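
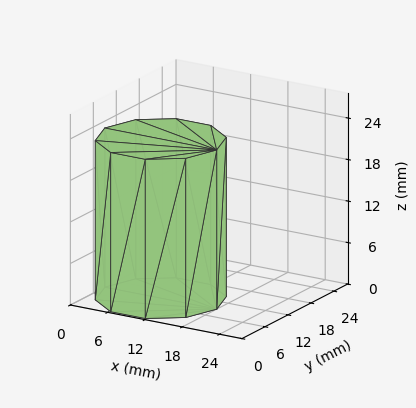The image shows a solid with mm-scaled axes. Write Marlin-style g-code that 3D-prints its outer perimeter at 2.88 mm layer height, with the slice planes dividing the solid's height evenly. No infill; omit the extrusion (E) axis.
Reading the render: the shape is a regular 10-sided prism (a cylinder approximated with 10 flat sides), circumscribed radius ≈ 9 mm, height ≈ 23 mm (dimensions read to the nearest mm from the axis ticks). For the g-code, the solid's height is divided into equal slices at the stated Δz and each level perimeter traced with G1 moves after a G0 lift.

; perimeter-only toolpath
G21 ; units = mm
G90 ; absolute positioning
G28 ; home
; layer 1
G0 Z2.88
G0 X18.00 Y9.00
G1 X16.28 Y14.29
G1 X11.78 Y17.56
G1 X6.22 Y17.56
G1 X1.72 Y14.29
G1 X0.00 Y9.00
G1 X1.72 Y3.71
G1 X6.22 Y0.44
G1 X11.78 Y0.44
G1 X16.28 Y3.71
G1 X18.00 Y9.00
; layer 2
G0 Z5.75
G0 X18.00 Y9.00
G1 X16.28 Y14.29
G1 X11.78 Y17.56
G1 X6.22 Y17.56
G1 X1.72 Y14.29
G1 X0.00 Y9.00
G1 X1.72 Y3.71
G1 X6.22 Y0.44
G1 X11.78 Y0.44
G1 X16.28 Y3.71
G1 X18.00 Y9.00
; layer 3
G0 Z8.62
G0 X18.00 Y9.00
G1 X16.28 Y14.29
G1 X11.78 Y17.56
G1 X6.22 Y17.56
G1 X1.72 Y14.29
G1 X0.00 Y9.00
G1 X1.72 Y3.71
G1 X6.22 Y0.44
G1 X11.78 Y0.44
G1 X16.28 Y3.71
G1 X18.00 Y9.00
; layer 4
G0 Z11.50
G0 X18.00 Y9.00
G1 X16.28 Y14.29
G1 X11.78 Y17.56
G1 X6.22 Y17.56
G1 X1.72 Y14.29
G1 X0.00 Y9.00
G1 X1.72 Y3.71
G1 X6.22 Y0.44
G1 X11.78 Y0.44
G1 X16.28 Y3.71
G1 X18.00 Y9.00
; layer 5
G0 Z14.38
G0 X18.00 Y9.00
G1 X16.28 Y14.29
G1 X11.78 Y17.56
G1 X6.22 Y17.56
G1 X1.72 Y14.29
G1 X0.00 Y9.00
G1 X1.72 Y3.71
G1 X6.22 Y0.44
G1 X11.78 Y0.44
G1 X16.28 Y3.71
G1 X18.00 Y9.00
; layer 6
G0 Z17.25
G0 X18.00 Y9.00
G1 X16.28 Y14.29
G1 X11.78 Y17.56
G1 X6.22 Y17.56
G1 X1.72 Y14.29
G1 X0.00 Y9.00
G1 X1.72 Y3.71
G1 X6.22 Y0.44
G1 X11.78 Y0.44
G1 X16.28 Y3.71
G1 X18.00 Y9.00
; layer 7
G0 Z20.12
G0 X18.00 Y9.00
G1 X16.28 Y14.29
G1 X11.78 Y17.56
G1 X6.22 Y17.56
G1 X1.72 Y14.29
G1 X0.00 Y9.00
G1 X1.72 Y3.71
G1 X6.22 Y0.44
G1 X11.78 Y0.44
G1 X16.28 Y3.71
G1 X18.00 Y9.00
; layer 8
G0 Z23.00
G0 X18.00 Y9.00
G1 X16.28 Y14.29
G1 X11.78 Y17.56
G1 X6.22 Y17.56
G1 X1.72 Y14.29
G1 X0.00 Y9.00
G1 X1.72 Y3.71
G1 X6.22 Y0.44
G1 X11.78 Y0.44
G1 X16.28 Y3.71
G1 X18.00 Y9.00
M2 ; end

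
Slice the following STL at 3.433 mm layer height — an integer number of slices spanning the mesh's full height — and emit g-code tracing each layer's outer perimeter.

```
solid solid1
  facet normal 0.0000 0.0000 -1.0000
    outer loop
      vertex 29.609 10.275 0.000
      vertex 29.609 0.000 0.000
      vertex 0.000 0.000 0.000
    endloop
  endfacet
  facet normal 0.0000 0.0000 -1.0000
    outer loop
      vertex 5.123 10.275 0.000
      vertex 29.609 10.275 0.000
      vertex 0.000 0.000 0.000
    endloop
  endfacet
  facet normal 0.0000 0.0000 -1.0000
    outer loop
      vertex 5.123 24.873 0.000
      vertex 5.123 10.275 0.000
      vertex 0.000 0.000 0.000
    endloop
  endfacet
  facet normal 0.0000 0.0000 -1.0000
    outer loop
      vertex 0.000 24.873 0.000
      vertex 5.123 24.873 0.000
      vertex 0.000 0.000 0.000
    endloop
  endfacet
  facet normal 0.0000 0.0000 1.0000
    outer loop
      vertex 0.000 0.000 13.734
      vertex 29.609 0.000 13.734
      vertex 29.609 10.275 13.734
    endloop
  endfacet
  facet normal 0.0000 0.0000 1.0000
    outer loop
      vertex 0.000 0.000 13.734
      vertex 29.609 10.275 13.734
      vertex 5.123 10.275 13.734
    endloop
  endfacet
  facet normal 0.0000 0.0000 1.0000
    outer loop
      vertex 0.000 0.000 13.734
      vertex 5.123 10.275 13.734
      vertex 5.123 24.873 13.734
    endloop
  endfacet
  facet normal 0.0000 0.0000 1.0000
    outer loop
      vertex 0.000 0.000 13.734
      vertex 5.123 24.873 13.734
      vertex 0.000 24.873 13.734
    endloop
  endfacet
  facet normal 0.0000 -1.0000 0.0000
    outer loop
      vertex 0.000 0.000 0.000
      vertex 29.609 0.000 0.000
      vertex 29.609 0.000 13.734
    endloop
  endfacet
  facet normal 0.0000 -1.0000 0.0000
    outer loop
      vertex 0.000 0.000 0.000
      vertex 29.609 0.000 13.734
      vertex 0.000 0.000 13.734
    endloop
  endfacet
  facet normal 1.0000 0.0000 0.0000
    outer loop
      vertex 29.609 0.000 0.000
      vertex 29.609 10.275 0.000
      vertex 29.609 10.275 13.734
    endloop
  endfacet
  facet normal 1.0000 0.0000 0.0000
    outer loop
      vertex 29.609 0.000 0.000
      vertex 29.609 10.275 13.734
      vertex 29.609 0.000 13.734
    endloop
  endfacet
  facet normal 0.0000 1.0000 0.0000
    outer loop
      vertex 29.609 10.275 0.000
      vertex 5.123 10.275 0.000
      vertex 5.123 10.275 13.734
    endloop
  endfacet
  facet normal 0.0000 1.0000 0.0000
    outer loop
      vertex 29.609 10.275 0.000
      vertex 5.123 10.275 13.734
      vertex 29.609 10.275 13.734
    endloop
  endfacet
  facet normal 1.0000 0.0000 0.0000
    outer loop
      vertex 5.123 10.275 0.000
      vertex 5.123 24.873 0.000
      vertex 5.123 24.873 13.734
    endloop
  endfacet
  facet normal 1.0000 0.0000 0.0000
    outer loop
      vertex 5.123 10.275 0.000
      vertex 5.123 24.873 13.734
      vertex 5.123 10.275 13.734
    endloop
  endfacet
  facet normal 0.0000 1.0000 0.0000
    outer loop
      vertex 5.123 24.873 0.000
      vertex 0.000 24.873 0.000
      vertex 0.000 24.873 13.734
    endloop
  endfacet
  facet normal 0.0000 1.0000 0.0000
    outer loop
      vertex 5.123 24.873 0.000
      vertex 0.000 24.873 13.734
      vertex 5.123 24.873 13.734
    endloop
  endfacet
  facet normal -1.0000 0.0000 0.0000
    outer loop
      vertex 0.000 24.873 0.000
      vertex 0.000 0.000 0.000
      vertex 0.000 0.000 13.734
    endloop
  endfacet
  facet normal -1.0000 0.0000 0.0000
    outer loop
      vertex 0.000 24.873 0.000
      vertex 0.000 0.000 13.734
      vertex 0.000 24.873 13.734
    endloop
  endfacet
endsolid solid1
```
; perimeter-only toolpath
G21 ; units = mm
G90 ; absolute positioning
G28 ; home
; layer 1
G0 Z3.433
G0 X0.000 Y0.000
G1 X29.609 Y0.000
G1 X29.609 Y10.275
G1 X5.123 Y10.275
G1 X5.123 Y24.873
G1 X0.000 Y24.873
G1 X0.000 Y0.000
; layer 2
G0 Z6.867
G0 X0.000 Y0.000
G1 X29.609 Y0.000
G1 X29.609 Y10.275
G1 X5.123 Y10.275
G1 X5.123 Y24.873
G1 X0.000 Y24.873
G1 X0.000 Y0.000
; layer 3
G0 Z10.300
G0 X0.000 Y0.000
G1 X29.609 Y0.000
G1 X29.609 Y10.275
G1 X5.123 Y10.275
G1 X5.123 Y24.873
G1 X0.000 Y24.873
G1 X0.000 Y0.000
; layer 4
G0 Z13.734
G0 X0.000 Y0.000
G1 X29.609 Y0.000
G1 X29.609 Y10.275
G1 X5.123 Y10.275
G1 X5.123 Y24.873
G1 X0.000 Y24.873
G1 X0.000 Y0.000
M2 ; end

The solid is an L-shaped prism: outer 29.6 × 24.9 mm, arm thicknesses ≈ 10.3 mm (horizontal) and 5.12 mm (vertical), extruded 13.7 mm in z. Slicing at Δz = 3.433 mm — 4 equal slices spanning the solid's height, so layer i sits at z = i·h/4 — gives 4 non-empty perimeters. Each is a 6-segment closed polygon; G0 lifts to the layer z and rapids to the start vertex, then G1 traces the edges.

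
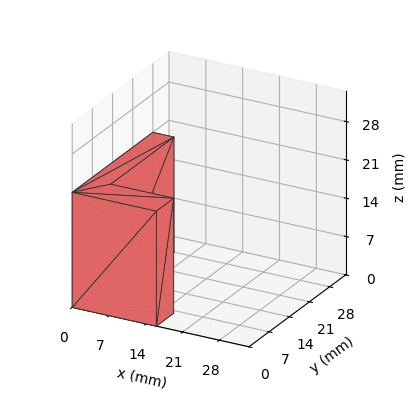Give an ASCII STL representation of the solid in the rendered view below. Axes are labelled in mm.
Reading the render: the shape is an L-shaped prism: outer 16 × 28 mm, arm thicknesses ≈ 6 mm (horizontal) and 4 mm (vertical), extruded 21 mm in z (dimensions read to the nearest mm from the axis ticks). For the STL, each face is triangulated and given an outward normal.

solid part
  facet normal 0.0000 0.0000 -1.0000
    outer loop
      vertex 16.00 6.00 0.00
      vertex 16.00 0.00 0.00
      vertex 0.00 0.00 0.00
    endloop
  endfacet
  facet normal 0.0000 0.0000 -1.0000
    outer loop
      vertex 4.00 6.00 0.00
      vertex 16.00 6.00 0.00
      vertex 0.00 0.00 0.00
    endloop
  endfacet
  facet normal 0.0000 0.0000 -1.0000
    outer loop
      vertex 4.00 28.00 0.00
      vertex 4.00 6.00 0.00
      vertex 0.00 0.00 0.00
    endloop
  endfacet
  facet normal 0.0000 0.0000 -1.0000
    outer loop
      vertex 0.00 28.00 0.00
      vertex 4.00 28.00 0.00
      vertex 0.00 0.00 0.00
    endloop
  endfacet
  facet normal 0.0000 0.0000 1.0000
    outer loop
      vertex 0.00 0.00 21.00
      vertex 16.00 0.00 21.00
      vertex 16.00 6.00 21.00
    endloop
  endfacet
  facet normal 0.0000 0.0000 1.0000
    outer loop
      vertex 0.00 0.00 21.00
      vertex 16.00 6.00 21.00
      vertex 4.00 6.00 21.00
    endloop
  endfacet
  facet normal 0.0000 0.0000 1.0000
    outer loop
      vertex 0.00 0.00 21.00
      vertex 4.00 6.00 21.00
      vertex 4.00 28.00 21.00
    endloop
  endfacet
  facet normal 0.0000 0.0000 1.0000
    outer loop
      vertex 0.00 0.00 21.00
      vertex 4.00 28.00 21.00
      vertex 0.00 28.00 21.00
    endloop
  endfacet
  facet normal 0.0000 -1.0000 0.0000
    outer loop
      vertex 0.00 0.00 0.00
      vertex 16.00 0.00 0.00
      vertex 16.00 0.00 21.00
    endloop
  endfacet
  facet normal 0.0000 -1.0000 0.0000
    outer loop
      vertex 0.00 0.00 0.00
      vertex 16.00 0.00 21.00
      vertex 0.00 0.00 21.00
    endloop
  endfacet
  facet normal 1.0000 0.0000 0.0000
    outer loop
      vertex 16.00 0.00 0.00
      vertex 16.00 6.00 0.00
      vertex 16.00 6.00 21.00
    endloop
  endfacet
  facet normal 1.0000 0.0000 0.0000
    outer loop
      vertex 16.00 0.00 0.00
      vertex 16.00 6.00 21.00
      vertex 16.00 0.00 21.00
    endloop
  endfacet
  facet normal 0.0000 1.0000 0.0000
    outer loop
      vertex 16.00 6.00 0.00
      vertex 4.00 6.00 0.00
      vertex 4.00 6.00 21.00
    endloop
  endfacet
  facet normal 0.0000 1.0000 0.0000
    outer loop
      vertex 16.00 6.00 0.00
      vertex 4.00 6.00 21.00
      vertex 16.00 6.00 21.00
    endloop
  endfacet
  facet normal 1.0000 0.0000 0.0000
    outer loop
      vertex 4.00 6.00 0.00
      vertex 4.00 28.00 0.00
      vertex 4.00 28.00 21.00
    endloop
  endfacet
  facet normal 1.0000 0.0000 0.0000
    outer loop
      vertex 4.00 6.00 0.00
      vertex 4.00 28.00 21.00
      vertex 4.00 6.00 21.00
    endloop
  endfacet
  facet normal 0.0000 1.0000 0.0000
    outer loop
      vertex 4.00 28.00 0.00
      vertex 0.00 28.00 0.00
      vertex 0.00 28.00 21.00
    endloop
  endfacet
  facet normal 0.0000 1.0000 0.0000
    outer loop
      vertex 4.00 28.00 0.00
      vertex 0.00 28.00 21.00
      vertex 4.00 28.00 21.00
    endloop
  endfacet
  facet normal -1.0000 0.0000 0.0000
    outer loop
      vertex 0.00 28.00 0.00
      vertex 0.00 0.00 0.00
      vertex 0.00 0.00 21.00
    endloop
  endfacet
  facet normal -1.0000 0.0000 0.0000
    outer loop
      vertex 0.00 28.00 0.00
      vertex 0.00 0.00 21.00
      vertex 0.00 28.00 21.00
    endloop
  endfacet
endsolid part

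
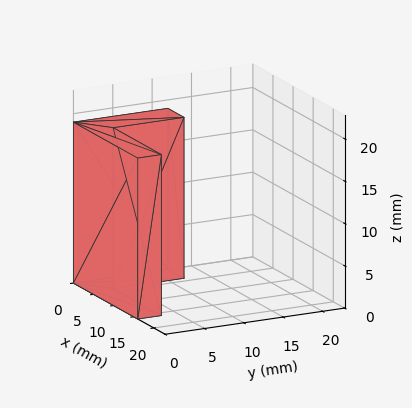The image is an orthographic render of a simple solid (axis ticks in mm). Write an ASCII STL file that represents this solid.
Reading the render: the shape is an L-shaped prism: outer 16 × 12 mm, arm thicknesses ≈ 3 mm (horizontal) and 4 mm (vertical), extruded 19 mm in z (dimensions read to the nearest mm from the axis ticks). For the STL, each face is triangulated and given an outward normal.

solid part
  facet normal 0.0000 0.0000 -1.0000
    outer loop
      vertex 16.0 3.0 0.0
      vertex 16.0 0.0 0.0
      vertex 0.0 0.0 0.0
    endloop
  endfacet
  facet normal 0.0000 0.0000 -1.0000
    outer loop
      vertex 4.0 3.0 0.0
      vertex 16.0 3.0 0.0
      vertex 0.0 0.0 0.0
    endloop
  endfacet
  facet normal 0.0000 0.0000 -1.0000
    outer loop
      vertex 4.0 12.0 0.0
      vertex 4.0 3.0 0.0
      vertex 0.0 0.0 0.0
    endloop
  endfacet
  facet normal 0.0000 0.0000 -1.0000
    outer loop
      vertex 0.0 12.0 0.0
      vertex 4.0 12.0 0.0
      vertex 0.0 0.0 0.0
    endloop
  endfacet
  facet normal 0.0000 0.0000 1.0000
    outer loop
      vertex 0.0 0.0 19.0
      vertex 16.0 0.0 19.0
      vertex 16.0 3.0 19.0
    endloop
  endfacet
  facet normal 0.0000 0.0000 1.0000
    outer loop
      vertex 0.0 0.0 19.0
      vertex 16.0 3.0 19.0
      vertex 4.0 3.0 19.0
    endloop
  endfacet
  facet normal 0.0000 0.0000 1.0000
    outer loop
      vertex 0.0 0.0 19.0
      vertex 4.0 3.0 19.0
      vertex 4.0 12.0 19.0
    endloop
  endfacet
  facet normal 0.0000 0.0000 1.0000
    outer loop
      vertex 0.0 0.0 19.0
      vertex 4.0 12.0 19.0
      vertex 0.0 12.0 19.0
    endloop
  endfacet
  facet normal 0.0000 -1.0000 0.0000
    outer loop
      vertex 0.0 0.0 0.0
      vertex 16.0 0.0 0.0
      vertex 16.0 0.0 19.0
    endloop
  endfacet
  facet normal 0.0000 -1.0000 0.0000
    outer loop
      vertex 0.0 0.0 0.0
      vertex 16.0 0.0 19.0
      vertex 0.0 0.0 19.0
    endloop
  endfacet
  facet normal 1.0000 0.0000 0.0000
    outer loop
      vertex 16.0 0.0 0.0
      vertex 16.0 3.0 0.0
      vertex 16.0 3.0 19.0
    endloop
  endfacet
  facet normal 1.0000 0.0000 0.0000
    outer loop
      vertex 16.0 0.0 0.0
      vertex 16.0 3.0 19.0
      vertex 16.0 0.0 19.0
    endloop
  endfacet
  facet normal 0.0000 1.0000 0.0000
    outer loop
      vertex 16.0 3.0 0.0
      vertex 4.0 3.0 0.0
      vertex 4.0 3.0 19.0
    endloop
  endfacet
  facet normal 0.0000 1.0000 0.0000
    outer loop
      vertex 16.0 3.0 0.0
      vertex 4.0 3.0 19.0
      vertex 16.0 3.0 19.0
    endloop
  endfacet
  facet normal 1.0000 0.0000 0.0000
    outer loop
      vertex 4.0 3.0 0.0
      vertex 4.0 12.0 0.0
      vertex 4.0 12.0 19.0
    endloop
  endfacet
  facet normal 1.0000 0.0000 0.0000
    outer loop
      vertex 4.0 3.0 0.0
      vertex 4.0 12.0 19.0
      vertex 4.0 3.0 19.0
    endloop
  endfacet
  facet normal 0.0000 1.0000 0.0000
    outer loop
      vertex 4.0 12.0 0.0
      vertex 0.0 12.0 0.0
      vertex 0.0 12.0 19.0
    endloop
  endfacet
  facet normal 0.0000 1.0000 0.0000
    outer loop
      vertex 4.0 12.0 0.0
      vertex 0.0 12.0 19.0
      vertex 4.0 12.0 19.0
    endloop
  endfacet
  facet normal -1.0000 0.0000 0.0000
    outer loop
      vertex 0.0 12.0 0.0
      vertex 0.0 0.0 0.0
      vertex 0.0 0.0 19.0
    endloop
  endfacet
  facet normal -1.0000 0.0000 0.0000
    outer loop
      vertex 0.0 12.0 0.0
      vertex 0.0 0.0 19.0
      vertex 0.0 12.0 19.0
    endloop
  endfacet
endsolid part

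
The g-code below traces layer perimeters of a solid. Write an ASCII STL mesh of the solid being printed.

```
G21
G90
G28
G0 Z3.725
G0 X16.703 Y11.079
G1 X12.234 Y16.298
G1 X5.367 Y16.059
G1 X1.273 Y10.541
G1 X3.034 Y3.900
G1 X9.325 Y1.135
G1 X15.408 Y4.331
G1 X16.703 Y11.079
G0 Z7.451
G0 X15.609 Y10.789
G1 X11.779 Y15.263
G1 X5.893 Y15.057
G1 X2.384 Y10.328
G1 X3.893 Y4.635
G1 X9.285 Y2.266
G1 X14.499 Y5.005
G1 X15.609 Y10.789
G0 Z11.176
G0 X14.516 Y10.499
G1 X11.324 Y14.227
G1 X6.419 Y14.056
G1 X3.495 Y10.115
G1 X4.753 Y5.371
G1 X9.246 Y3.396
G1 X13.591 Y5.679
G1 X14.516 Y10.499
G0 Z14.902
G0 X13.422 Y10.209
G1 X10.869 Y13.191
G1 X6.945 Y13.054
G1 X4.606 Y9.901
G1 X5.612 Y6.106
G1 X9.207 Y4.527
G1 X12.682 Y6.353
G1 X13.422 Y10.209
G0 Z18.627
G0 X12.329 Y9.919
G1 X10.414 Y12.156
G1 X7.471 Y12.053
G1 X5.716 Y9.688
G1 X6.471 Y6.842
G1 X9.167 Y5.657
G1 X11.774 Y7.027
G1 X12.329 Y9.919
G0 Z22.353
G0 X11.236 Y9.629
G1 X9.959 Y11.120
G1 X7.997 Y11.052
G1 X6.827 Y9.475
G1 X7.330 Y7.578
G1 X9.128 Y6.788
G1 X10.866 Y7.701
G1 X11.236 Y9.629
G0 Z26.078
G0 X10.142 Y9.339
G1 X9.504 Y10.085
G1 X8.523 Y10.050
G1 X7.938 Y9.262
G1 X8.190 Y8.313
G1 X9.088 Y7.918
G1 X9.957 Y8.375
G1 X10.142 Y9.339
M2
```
solid part
  facet normal 0.0000 0.0000 -1.0000
    outer loop
      vertex 4.841 17.060 0.000
      vertex 12.689 17.334 0.000
      vertex 17.796 11.369 0.000
    endloop
  endfacet
  facet normal 0.0000 0.0000 -1.0000
    outer loop
      vertex 0.162 10.754 0.000
      vertex 4.841 17.060 0.000
      vertex 17.796 11.369 0.000
    endloop
  endfacet
  facet normal 0.0000 0.0000 -1.0000
    outer loop
      vertex 2.175 3.164 0.000
      vertex 0.162 10.754 0.000
      vertex 17.796 11.369 0.000
    endloop
  endfacet
  facet normal 0.0000 0.0000 -1.0000
    outer loop
      vertex 9.364 0.005 0.000
      vertex 2.175 3.164 0.000
      vertex 17.796 11.369 0.000
    endloop
  endfacet
  facet normal 0.0000 0.0000 -1.0000
    outer loop
      vertex 16.316 3.657 0.000
      vertex 9.364 0.005 0.000
      vertex 17.796 11.369 0.000
    endloop
  endfacet
  facet normal 0.7327 0.6273 0.2639
    outer loop
      vertex 17.796 11.369 0.000
      vertex 12.689 17.334 0.000
      vertex 9.049 9.049 29.804
    endloop
  endfacet
  facet normal -0.0337 0.9640 0.2639
    outer loop
      vertex 12.689 17.334 0.000
      vertex 4.841 17.060 0.000
      vertex 9.049 9.049 29.804
    endloop
  endfacet
  facet normal -0.7746 0.5748 0.2639
    outer loop
      vertex 4.841 17.060 0.000
      vertex 0.162 10.754 0.000
      vertex 9.049 9.049 29.804
    endloop
  endfacet
  facet normal -0.9323 -0.2473 0.2639
    outer loop
      vertex 0.162 10.754 0.000
      vertex 2.175 3.164 0.000
      vertex 9.049 9.049 29.804
    endloop
  endfacet
  facet normal -0.3880 -0.8831 0.2639
    outer loop
      vertex 2.175 3.164 0.000
      vertex 9.364 0.005 0.000
      vertex 9.049 9.049 29.804
    endloop
  endfacet
  facet normal 0.4486 -0.8539 0.2639
    outer loop
      vertex 9.364 0.005 0.000
      vertex 16.316 3.657 0.000
      vertex 9.049 9.049 29.804
    endloop
  endfacet
  facet normal 0.9473 -0.1818 0.2639
    outer loop
      vertex 16.316 3.657 0.000
      vertex 17.796 11.369 0.000
      vertex 9.049 9.049 29.804
    endloop
  endfacet
endsolid part

The G0 Z moves step by Δz≈3.725 mm. The G1 loops shrink linearly with z, so the solid tapers from its base footprint up to z≈29.8. Closing with a flat bottom cap and the tapered top and triangulating gives 12 facets — a regular 7-sided pyramid, base circumscribed radius ≈ 9.05 mm, apex at z ≈ 29.8 mm.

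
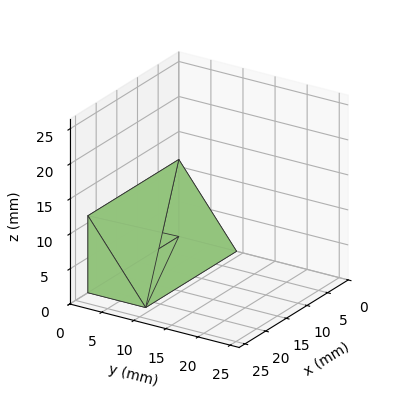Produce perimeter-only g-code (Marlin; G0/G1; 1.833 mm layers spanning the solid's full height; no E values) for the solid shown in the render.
Reading the render: the shape is a wedge (ramp): 22 × 9 mm base, rising to 11 mm along the y=0 edge and sloping linearly to z=0 at y=9 (dimensions read to the nearest mm from the axis ticks). For the g-code, the solid's height is divided into equal slices at the stated Δz and each level perimeter traced with G1 moves after a G0 lift.

; perimeter-only toolpath
G21 ; units = mm
G90 ; absolute positioning
G28 ; home
; layer 1
G0 Z1.833
G0 X0.000 Y0.000
G1 X22.000 Y0.000
G1 X22.000 Y7.500
G1 X0.000 Y7.500
G1 X0.000 Y0.000
; layer 2
G0 Z3.667
G0 X0.000 Y0.000
G1 X22.000 Y0.000
G1 X22.000 Y6.000
G1 X0.000 Y6.000
G1 X0.000 Y0.000
; layer 3
G0 Z5.500
G0 X0.000 Y0.000
G1 X22.000 Y0.000
G1 X22.000 Y4.500
G1 X0.000 Y4.500
G1 X0.000 Y0.000
; layer 4
G0 Z7.333
G0 X0.000 Y0.000
G1 X22.000 Y0.000
G1 X22.000 Y3.000
G1 X0.000 Y3.000
G1 X0.000 Y0.000
; layer 5
G0 Z9.167
G0 X0.000 Y0.000
G1 X22.000 Y0.000
G1 X22.000 Y1.500
G1 X0.000 Y1.500
G1 X0.000 Y0.000
M2 ; end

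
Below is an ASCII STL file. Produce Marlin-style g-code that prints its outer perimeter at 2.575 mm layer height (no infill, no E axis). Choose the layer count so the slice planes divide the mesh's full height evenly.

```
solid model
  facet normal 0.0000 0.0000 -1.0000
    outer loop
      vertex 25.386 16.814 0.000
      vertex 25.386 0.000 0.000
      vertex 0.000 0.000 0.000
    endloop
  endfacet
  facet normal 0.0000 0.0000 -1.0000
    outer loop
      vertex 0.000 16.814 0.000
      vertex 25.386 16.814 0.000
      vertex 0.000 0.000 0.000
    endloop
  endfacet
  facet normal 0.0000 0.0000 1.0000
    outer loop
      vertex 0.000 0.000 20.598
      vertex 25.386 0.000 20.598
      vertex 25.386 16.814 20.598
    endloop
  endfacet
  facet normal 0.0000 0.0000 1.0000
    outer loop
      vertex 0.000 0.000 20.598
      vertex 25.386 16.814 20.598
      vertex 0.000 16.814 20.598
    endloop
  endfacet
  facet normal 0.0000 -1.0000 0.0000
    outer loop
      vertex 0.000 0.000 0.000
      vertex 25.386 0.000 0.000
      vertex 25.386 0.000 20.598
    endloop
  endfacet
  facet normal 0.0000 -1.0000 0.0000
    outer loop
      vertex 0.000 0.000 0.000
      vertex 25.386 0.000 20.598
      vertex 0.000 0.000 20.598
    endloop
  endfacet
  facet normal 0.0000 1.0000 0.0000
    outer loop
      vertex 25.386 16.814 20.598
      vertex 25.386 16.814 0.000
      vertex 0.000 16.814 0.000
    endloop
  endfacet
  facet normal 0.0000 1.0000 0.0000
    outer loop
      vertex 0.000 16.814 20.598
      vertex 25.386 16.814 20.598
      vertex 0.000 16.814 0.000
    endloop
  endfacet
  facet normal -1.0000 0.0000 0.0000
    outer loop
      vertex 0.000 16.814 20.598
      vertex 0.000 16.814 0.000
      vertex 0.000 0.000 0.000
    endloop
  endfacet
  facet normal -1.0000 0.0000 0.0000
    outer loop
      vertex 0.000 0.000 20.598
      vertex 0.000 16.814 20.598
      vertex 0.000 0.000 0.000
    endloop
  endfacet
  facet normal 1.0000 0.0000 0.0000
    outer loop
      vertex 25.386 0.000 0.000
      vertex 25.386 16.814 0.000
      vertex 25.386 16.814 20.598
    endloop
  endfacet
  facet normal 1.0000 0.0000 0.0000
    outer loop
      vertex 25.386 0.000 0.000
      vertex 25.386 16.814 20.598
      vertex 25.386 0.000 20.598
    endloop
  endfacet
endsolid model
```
; perimeter-only toolpath
G21 ; units = mm
G90 ; absolute positioning
G28 ; home
; layer 1
G0 Z2.575
G0 X0.000 Y0.000
G1 X25.386 Y0.000
G1 X25.386 Y16.814
G1 X0.000 Y16.814
G1 X0.000 Y0.000
; layer 2
G0 Z5.149
G0 X0.000 Y0.000
G1 X25.386 Y0.000
G1 X25.386 Y16.814
G1 X0.000 Y16.814
G1 X0.000 Y0.000
; layer 3
G0 Z7.724
G0 X0.000 Y0.000
G1 X25.386 Y0.000
G1 X25.386 Y16.814
G1 X0.000 Y16.814
G1 X0.000 Y0.000
; layer 4
G0 Z10.299
G0 X0.000 Y0.000
G1 X25.386 Y0.000
G1 X25.386 Y16.814
G1 X0.000 Y16.814
G1 X0.000 Y0.000
; layer 5
G0 Z12.874
G0 X0.000 Y0.000
G1 X25.386 Y0.000
G1 X25.386 Y16.814
G1 X0.000 Y16.814
G1 X0.000 Y0.000
; layer 6
G0 Z15.448
G0 X0.000 Y0.000
G1 X25.386 Y0.000
G1 X25.386 Y16.814
G1 X0.000 Y16.814
G1 X0.000 Y0.000
; layer 7
G0 Z18.023
G0 X0.000 Y0.000
G1 X25.386 Y0.000
G1 X25.386 Y16.814
G1 X0.000 Y16.814
G1 X0.000 Y0.000
; layer 8
G0 Z20.598
G0 X0.000 Y0.000
G1 X25.386 Y0.000
G1 X25.386 Y16.814
G1 X0.000 Y16.814
G1 X0.000 Y0.000
M2 ; end

The solid is a rectangular box, roughly 25.4 × 16.8 mm footprint and 20.6 mm tall. Slicing at Δz = 2.575 mm — 8 equal slices spanning the solid's height, so layer i sits at z = i·h/8 — gives 8 non-empty perimeters. Each is a 4-segment closed polygon; G0 lifts to the layer z and rapids to the start vertex, then G1 traces the edges.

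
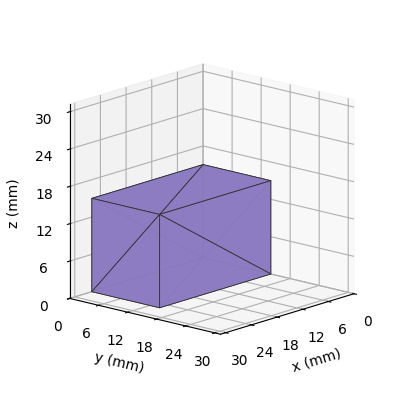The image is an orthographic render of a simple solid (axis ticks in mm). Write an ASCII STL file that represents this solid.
Reading the render: the shape is a rectangular box, roughly 26 × 14 mm footprint and 15 mm tall (dimensions read to the nearest mm from the axis ticks). For the STL, each face is triangulated and given an outward normal.

solid part
  facet normal 0.0000 0.0000 -1.0000
    outer loop
      vertex 26.000 14.000 0.000
      vertex 26.000 0.000 0.000
      vertex 0.000 0.000 0.000
    endloop
  endfacet
  facet normal 0.0000 0.0000 -1.0000
    outer loop
      vertex 0.000 14.000 0.000
      vertex 26.000 14.000 0.000
      vertex 0.000 0.000 0.000
    endloop
  endfacet
  facet normal 0.0000 0.0000 1.0000
    outer loop
      vertex 0.000 0.000 15.000
      vertex 26.000 0.000 15.000
      vertex 26.000 14.000 15.000
    endloop
  endfacet
  facet normal 0.0000 0.0000 1.0000
    outer loop
      vertex 0.000 0.000 15.000
      vertex 26.000 14.000 15.000
      vertex 0.000 14.000 15.000
    endloop
  endfacet
  facet normal 0.0000 -1.0000 0.0000
    outer loop
      vertex 0.000 0.000 0.000
      vertex 26.000 0.000 0.000
      vertex 26.000 0.000 15.000
    endloop
  endfacet
  facet normal 0.0000 -1.0000 0.0000
    outer loop
      vertex 0.000 0.000 0.000
      vertex 26.000 0.000 15.000
      vertex 0.000 0.000 15.000
    endloop
  endfacet
  facet normal 0.0000 1.0000 0.0000
    outer loop
      vertex 26.000 14.000 15.000
      vertex 26.000 14.000 0.000
      vertex 0.000 14.000 0.000
    endloop
  endfacet
  facet normal 0.0000 1.0000 0.0000
    outer loop
      vertex 0.000 14.000 15.000
      vertex 26.000 14.000 15.000
      vertex 0.000 14.000 0.000
    endloop
  endfacet
  facet normal -1.0000 0.0000 0.0000
    outer loop
      vertex 0.000 14.000 15.000
      vertex 0.000 14.000 0.000
      vertex 0.000 0.000 0.000
    endloop
  endfacet
  facet normal -1.0000 0.0000 0.0000
    outer loop
      vertex 0.000 0.000 15.000
      vertex 0.000 14.000 15.000
      vertex 0.000 0.000 0.000
    endloop
  endfacet
  facet normal 1.0000 0.0000 0.0000
    outer loop
      vertex 26.000 0.000 0.000
      vertex 26.000 14.000 0.000
      vertex 26.000 14.000 15.000
    endloop
  endfacet
  facet normal 1.0000 0.0000 0.0000
    outer loop
      vertex 26.000 0.000 0.000
      vertex 26.000 14.000 15.000
      vertex 26.000 0.000 15.000
    endloop
  endfacet
endsolid part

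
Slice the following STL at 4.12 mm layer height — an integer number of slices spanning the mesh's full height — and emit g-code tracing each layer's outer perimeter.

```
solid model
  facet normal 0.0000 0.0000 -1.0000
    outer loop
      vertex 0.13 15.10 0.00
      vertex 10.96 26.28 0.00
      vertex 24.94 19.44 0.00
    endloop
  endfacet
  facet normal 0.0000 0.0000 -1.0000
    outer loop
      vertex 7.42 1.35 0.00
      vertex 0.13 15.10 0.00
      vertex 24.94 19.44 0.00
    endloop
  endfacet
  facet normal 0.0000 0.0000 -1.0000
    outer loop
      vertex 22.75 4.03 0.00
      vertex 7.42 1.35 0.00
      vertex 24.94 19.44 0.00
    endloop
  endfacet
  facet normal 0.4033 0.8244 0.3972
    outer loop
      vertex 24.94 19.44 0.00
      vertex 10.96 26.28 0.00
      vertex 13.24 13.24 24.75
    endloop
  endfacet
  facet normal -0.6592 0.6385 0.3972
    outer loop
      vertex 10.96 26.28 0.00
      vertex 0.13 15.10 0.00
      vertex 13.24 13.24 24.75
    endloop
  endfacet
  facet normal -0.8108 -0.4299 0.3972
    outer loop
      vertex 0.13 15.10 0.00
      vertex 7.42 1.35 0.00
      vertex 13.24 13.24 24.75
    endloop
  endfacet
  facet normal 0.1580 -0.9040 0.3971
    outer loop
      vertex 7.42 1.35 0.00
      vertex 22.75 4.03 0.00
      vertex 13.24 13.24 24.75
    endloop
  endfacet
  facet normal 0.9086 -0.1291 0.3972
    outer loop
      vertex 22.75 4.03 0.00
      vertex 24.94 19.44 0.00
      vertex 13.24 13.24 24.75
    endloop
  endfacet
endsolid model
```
; perimeter-only toolpath
G21 ; units = mm
G90 ; absolute positioning
G28 ; home
; layer 1
G0 Z4.12
G0 X22.99 Y18.41
G1 X11.34 Y24.11
G1 X2.31 Y14.79
G1 X8.39 Y3.33
G1 X21.17 Y5.56
G1 X22.99 Y18.41
; layer 2
G0 Z8.25
G0 X21.04 Y17.37
G1 X11.72 Y21.93
G1 X4.50 Y14.48
G1 X9.36 Y5.31
G1 X19.58 Y7.10
G1 X21.04 Y17.37
; layer 3
G0 Z12.38
G0 X19.09 Y16.34
G1 X12.10 Y19.76
G1 X6.69 Y14.17
G1 X10.33 Y7.29
G1 X18.00 Y8.63
G1 X19.09 Y16.34
; layer 4
G0 Z16.50
G0 X17.14 Y15.31
G1 X12.48 Y17.59
G1 X8.87 Y13.86
G1 X11.30 Y9.28
G1 X16.41 Y10.17
G1 X17.14 Y15.31
; layer 5
G0 Z20.62
G0 X15.19 Y14.27
G1 X12.86 Y15.41
G1 X11.05 Y13.55
G1 X12.27 Y11.26
G1 X14.82 Y11.71
G1 X15.19 Y14.27
M2 ; end

The solid is a regular 5-sided pyramid, base circumscribed radius ≈ 13.2 mm, apex at z ≈ 24.8 mm. Slicing at Δz = 4.12 mm — 6 equal slices spanning the solid's height, so layer i sits at z = i·h/6 — gives 5 non-empty perimeters. Each is a 5-segment closed polygon; G0 lifts to the layer z and rapids to the start vertex, then G1 traces the edges. The cross-section shrinks linearly with z (the slice at the apex is degenerate and omitted).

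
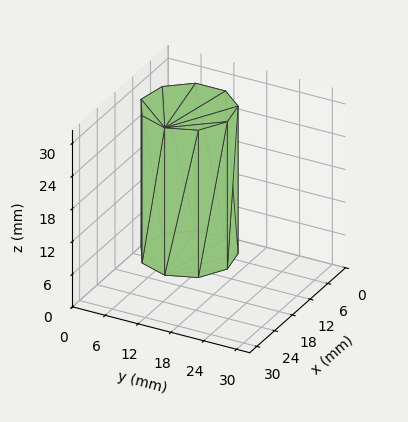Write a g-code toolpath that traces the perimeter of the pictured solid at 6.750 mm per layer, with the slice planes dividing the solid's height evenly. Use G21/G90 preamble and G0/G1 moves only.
Reading the render: the shape is a regular 9-sided prism (a cylinder approximated with 9 flat sides), circumscribed radius ≈ 8 mm, height ≈ 27 mm (dimensions read to the nearest mm from the axis ticks). For the g-code, the solid's height is divided into equal slices at the stated Δz and each level perimeter traced with G1 moves after a G0 lift.

; perimeter-only toolpath
G21 ; units = mm
G90 ; absolute positioning
G28 ; home
; layer 1
G0 Z6.750
G0 X16.000 Y8.000
G1 X14.128 Y13.142
G1 X9.389 Y15.878
G1 X4.000 Y14.928
G1 X0.482 Y10.736
G1 X0.482 Y5.264
G1 X4.000 Y1.072
G1 X9.389 Y0.122
G1 X14.128 Y2.858
G1 X16.000 Y8.000
; layer 2
G0 Z13.500
G0 X16.000 Y8.000
G1 X14.128 Y13.142
G1 X9.389 Y15.878
G1 X4.000 Y14.928
G1 X0.482 Y10.736
G1 X0.482 Y5.264
G1 X4.000 Y1.072
G1 X9.389 Y0.122
G1 X14.128 Y2.858
G1 X16.000 Y8.000
; layer 3
G0 Z20.250
G0 X16.000 Y8.000
G1 X14.128 Y13.142
G1 X9.389 Y15.878
G1 X4.000 Y14.928
G1 X0.482 Y10.736
G1 X0.482 Y5.264
G1 X4.000 Y1.072
G1 X9.389 Y0.122
G1 X14.128 Y2.858
G1 X16.000 Y8.000
; layer 4
G0 Z27.000
G0 X16.000 Y8.000
G1 X14.128 Y13.142
G1 X9.389 Y15.878
G1 X4.000 Y14.928
G1 X0.482 Y10.736
G1 X0.482 Y5.264
G1 X4.000 Y1.072
G1 X9.389 Y0.122
G1 X14.128 Y2.858
G1 X16.000 Y8.000
M2 ; end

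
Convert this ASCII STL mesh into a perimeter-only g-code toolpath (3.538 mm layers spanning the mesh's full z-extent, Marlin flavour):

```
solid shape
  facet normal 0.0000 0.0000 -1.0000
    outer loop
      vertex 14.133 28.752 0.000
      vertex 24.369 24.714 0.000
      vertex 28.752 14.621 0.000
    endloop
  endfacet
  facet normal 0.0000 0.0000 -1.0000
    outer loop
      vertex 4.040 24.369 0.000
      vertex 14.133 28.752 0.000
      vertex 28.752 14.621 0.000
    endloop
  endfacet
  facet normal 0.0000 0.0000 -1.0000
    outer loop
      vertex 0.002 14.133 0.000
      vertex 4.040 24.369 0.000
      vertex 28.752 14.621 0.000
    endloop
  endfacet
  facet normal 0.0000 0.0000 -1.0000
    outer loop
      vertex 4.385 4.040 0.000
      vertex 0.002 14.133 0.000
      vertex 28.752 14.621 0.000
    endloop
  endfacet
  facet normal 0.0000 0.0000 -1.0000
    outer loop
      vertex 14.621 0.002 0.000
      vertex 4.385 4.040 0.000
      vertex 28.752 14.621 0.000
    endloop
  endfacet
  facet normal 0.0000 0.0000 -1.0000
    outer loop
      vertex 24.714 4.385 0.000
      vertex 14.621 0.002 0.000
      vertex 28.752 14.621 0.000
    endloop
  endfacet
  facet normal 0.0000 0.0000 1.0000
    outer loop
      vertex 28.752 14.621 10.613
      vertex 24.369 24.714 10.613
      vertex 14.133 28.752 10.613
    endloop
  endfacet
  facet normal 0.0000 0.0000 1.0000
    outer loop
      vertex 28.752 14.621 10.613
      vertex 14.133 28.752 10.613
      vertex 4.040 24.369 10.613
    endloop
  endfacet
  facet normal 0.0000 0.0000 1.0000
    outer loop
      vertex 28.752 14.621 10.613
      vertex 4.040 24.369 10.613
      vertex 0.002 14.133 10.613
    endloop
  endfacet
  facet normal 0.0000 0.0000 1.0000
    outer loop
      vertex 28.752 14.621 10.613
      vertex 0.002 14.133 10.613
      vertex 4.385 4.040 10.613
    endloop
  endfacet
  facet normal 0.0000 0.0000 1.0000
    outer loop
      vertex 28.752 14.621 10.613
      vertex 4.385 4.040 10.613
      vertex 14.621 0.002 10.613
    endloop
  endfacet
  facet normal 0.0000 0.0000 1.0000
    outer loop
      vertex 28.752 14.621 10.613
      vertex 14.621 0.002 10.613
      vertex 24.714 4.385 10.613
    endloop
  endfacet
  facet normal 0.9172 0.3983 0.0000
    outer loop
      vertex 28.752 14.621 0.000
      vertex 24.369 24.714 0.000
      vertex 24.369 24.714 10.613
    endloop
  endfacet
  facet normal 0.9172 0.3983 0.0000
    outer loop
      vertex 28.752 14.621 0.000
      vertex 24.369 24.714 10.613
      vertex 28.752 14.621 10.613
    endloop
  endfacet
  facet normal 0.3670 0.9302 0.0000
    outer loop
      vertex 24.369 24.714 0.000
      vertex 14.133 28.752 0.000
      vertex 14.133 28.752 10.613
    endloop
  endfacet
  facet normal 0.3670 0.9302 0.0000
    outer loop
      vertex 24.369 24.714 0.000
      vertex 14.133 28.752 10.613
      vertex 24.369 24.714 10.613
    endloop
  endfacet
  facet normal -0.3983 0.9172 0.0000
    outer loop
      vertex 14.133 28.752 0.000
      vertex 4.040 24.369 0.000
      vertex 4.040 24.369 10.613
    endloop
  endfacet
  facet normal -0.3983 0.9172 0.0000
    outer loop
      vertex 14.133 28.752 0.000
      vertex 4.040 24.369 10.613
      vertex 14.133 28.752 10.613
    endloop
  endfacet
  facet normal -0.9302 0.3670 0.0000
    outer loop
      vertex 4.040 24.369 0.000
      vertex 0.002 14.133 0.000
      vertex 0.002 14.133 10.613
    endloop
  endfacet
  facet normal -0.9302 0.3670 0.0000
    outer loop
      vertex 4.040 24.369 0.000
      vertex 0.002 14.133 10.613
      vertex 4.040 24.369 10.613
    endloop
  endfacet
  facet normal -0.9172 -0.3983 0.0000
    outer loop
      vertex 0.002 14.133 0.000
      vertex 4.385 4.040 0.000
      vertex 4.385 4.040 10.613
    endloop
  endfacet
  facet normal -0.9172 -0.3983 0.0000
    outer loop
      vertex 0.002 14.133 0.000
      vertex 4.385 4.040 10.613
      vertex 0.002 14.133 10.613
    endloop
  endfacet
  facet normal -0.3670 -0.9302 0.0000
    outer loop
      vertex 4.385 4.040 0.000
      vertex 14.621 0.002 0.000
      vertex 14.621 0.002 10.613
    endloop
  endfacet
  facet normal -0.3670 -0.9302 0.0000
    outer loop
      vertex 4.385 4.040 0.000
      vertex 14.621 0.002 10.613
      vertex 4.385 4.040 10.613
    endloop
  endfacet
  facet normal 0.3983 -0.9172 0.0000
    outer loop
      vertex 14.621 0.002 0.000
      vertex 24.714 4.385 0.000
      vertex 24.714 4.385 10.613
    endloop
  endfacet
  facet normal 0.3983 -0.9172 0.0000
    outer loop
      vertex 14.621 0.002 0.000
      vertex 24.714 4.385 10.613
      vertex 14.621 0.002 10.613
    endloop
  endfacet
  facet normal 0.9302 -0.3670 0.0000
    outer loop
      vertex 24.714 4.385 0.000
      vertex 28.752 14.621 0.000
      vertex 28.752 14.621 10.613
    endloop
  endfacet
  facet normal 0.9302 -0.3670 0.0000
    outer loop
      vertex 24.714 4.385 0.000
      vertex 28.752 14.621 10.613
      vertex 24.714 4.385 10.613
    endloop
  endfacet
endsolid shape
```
; perimeter-only toolpath
G21 ; units = mm
G90 ; absolute positioning
G28 ; home
; layer 1
G0 Z3.538
G0 X28.752 Y14.621
G1 X24.369 Y24.714
G1 X14.133 Y28.752
G1 X4.040 Y24.369
G1 X0.002 Y14.133
G1 X4.385 Y4.040
G1 X14.621 Y0.002
G1 X24.714 Y4.385
G1 X28.752 Y14.621
; layer 2
G0 Z7.075
G0 X28.752 Y14.621
G1 X24.369 Y24.714
G1 X14.133 Y28.752
G1 X4.040 Y24.369
G1 X0.002 Y14.133
G1 X4.385 Y4.040
G1 X14.621 Y0.002
G1 X24.714 Y4.385
G1 X28.752 Y14.621
; layer 3
G0 Z10.613
G0 X28.752 Y14.621
G1 X24.369 Y24.714
G1 X14.133 Y28.752
G1 X4.040 Y24.369
G1 X0.002 Y14.133
G1 X4.385 Y4.040
G1 X14.621 Y0.002
G1 X24.714 Y4.385
G1 X28.752 Y14.621
M2 ; end

The solid is a regular 8-sided prism (a cylinder approximated with 8 flat sides), circumscribed radius ≈ 14.4 mm, height ≈ 10.6 mm. Slicing at Δz = 3.538 mm — 3 equal slices spanning the solid's height, so layer i sits at z = i·h/3 — gives 3 non-empty perimeters. Each is a 8-segment closed polygon; G0 lifts to the layer z and rapids to the start vertex, then G1 traces the edges.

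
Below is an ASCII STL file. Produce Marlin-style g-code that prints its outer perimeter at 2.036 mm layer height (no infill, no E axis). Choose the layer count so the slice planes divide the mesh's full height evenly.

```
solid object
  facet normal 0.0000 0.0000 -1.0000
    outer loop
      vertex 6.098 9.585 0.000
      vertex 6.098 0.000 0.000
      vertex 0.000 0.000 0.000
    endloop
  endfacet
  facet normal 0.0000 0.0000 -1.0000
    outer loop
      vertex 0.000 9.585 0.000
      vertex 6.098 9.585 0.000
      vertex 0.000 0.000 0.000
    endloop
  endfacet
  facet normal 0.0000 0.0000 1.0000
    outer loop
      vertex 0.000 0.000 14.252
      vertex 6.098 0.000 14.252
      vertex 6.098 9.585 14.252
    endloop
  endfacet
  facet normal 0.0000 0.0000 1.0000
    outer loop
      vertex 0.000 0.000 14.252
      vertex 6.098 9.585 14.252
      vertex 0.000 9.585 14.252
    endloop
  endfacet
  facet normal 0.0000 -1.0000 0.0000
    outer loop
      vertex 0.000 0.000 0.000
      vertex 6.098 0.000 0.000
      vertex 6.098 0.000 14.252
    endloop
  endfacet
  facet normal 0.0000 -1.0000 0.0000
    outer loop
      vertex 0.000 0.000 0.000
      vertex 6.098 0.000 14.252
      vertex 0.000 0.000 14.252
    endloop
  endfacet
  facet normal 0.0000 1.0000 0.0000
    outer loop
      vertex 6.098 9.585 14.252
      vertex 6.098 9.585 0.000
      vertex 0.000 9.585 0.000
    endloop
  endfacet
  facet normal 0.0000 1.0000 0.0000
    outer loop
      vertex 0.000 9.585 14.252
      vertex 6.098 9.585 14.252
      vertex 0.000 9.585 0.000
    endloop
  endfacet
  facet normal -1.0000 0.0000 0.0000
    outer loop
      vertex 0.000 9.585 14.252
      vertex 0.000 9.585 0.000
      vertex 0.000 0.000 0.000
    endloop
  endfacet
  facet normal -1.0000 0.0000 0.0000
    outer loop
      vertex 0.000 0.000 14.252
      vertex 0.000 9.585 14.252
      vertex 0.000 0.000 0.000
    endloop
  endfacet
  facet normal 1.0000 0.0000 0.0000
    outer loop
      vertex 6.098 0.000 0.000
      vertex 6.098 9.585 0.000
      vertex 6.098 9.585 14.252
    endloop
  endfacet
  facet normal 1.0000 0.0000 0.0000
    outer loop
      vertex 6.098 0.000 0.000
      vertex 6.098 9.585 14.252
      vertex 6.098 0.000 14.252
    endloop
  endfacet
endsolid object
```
; perimeter-only toolpath
G21 ; units = mm
G90 ; absolute positioning
G28 ; home
; layer 1
G0 Z2.036
G0 X0.000 Y0.000
G1 X6.098 Y0.000
G1 X6.098 Y9.585
G1 X0.000 Y9.585
G1 X0.000 Y0.000
; layer 2
G0 Z4.072
G0 X0.000 Y0.000
G1 X6.098 Y0.000
G1 X6.098 Y9.585
G1 X0.000 Y9.585
G1 X0.000 Y0.000
; layer 3
G0 Z6.108
G0 X0.000 Y0.000
G1 X6.098 Y0.000
G1 X6.098 Y9.585
G1 X0.000 Y9.585
G1 X0.000 Y0.000
; layer 4
G0 Z8.144
G0 X0.000 Y0.000
G1 X6.098 Y0.000
G1 X6.098 Y9.585
G1 X0.000 Y9.585
G1 X0.000 Y0.000
; layer 5
G0 Z10.180
G0 X0.000 Y0.000
G1 X6.098 Y0.000
G1 X6.098 Y9.585
G1 X0.000 Y9.585
G1 X0.000 Y0.000
; layer 6
G0 Z12.216
G0 X0.000 Y0.000
G1 X6.098 Y0.000
G1 X6.098 Y9.585
G1 X0.000 Y9.585
G1 X0.000 Y0.000
; layer 7
G0 Z14.252
G0 X0.000 Y0.000
G1 X6.098 Y0.000
G1 X6.098 Y9.585
G1 X0.000 Y9.585
G1 X0.000 Y0.000
M2 ; end

The solid is a rectangular box, roughly 6.1 × 9.59 mm footprint and 14.3 mm tall. Slicing at Δz = 2.036 mm — 7 equal slices spanning the solid's height, so layer i sits at z = i·h/7 — gives 7 non-empty perimeters. Each is a 4-segment closed polygon; G0 lifts to the layer z and rapids to the start vertex, then G1 traces the edges.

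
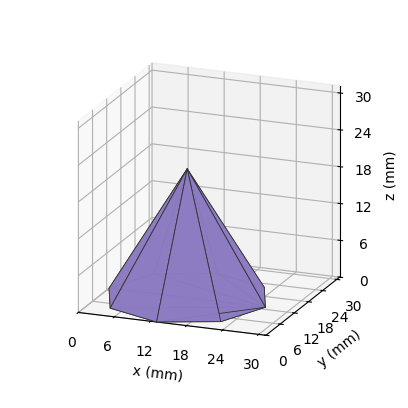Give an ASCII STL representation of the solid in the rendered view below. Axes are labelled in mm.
Reading the render: the shape is a regular 8-sided pyramid, base circumscribed radius ≈ 13 mm, apex at z ≈ 21 mm (dimensions read to the nearest mm from the axis ticks). For the STL, each face is triangulated and given an outward normal.

solid part
  facet normal 0.0000 0.0000 -1.0000
    outer loop
      vertex 13.0 26.0 0.0
      vertex 22.2 22.2 0.0
      vertex 26.0 13.0 0.0
    endloop
  endfacet
  facet normal 0.0000 0.0000 -1.0000
    outer loop
      vertex 3.8 22.2 0.0
      vertex 13.0 26.0 0.0
      vertex 26.0 13.0 0.0
    endloop
  endfacet
  facet normal 0.0000 0.0000 -1.0000
    outer loop
      vertex 0.0 13.0 0.0
      vertex 3.8 22.2 0.0
      vertex 26.0 13.0 0.0
    endloop
  endfacet
  facet normal 0.0000 0.0000 -1.0000
    outer loop
      vertex 3.8 3.8 0.0
      vertex 0.0 13.0 0.0
      vertex 26.0 13.0 0.0
    endloop
  endfacet
  facet normal 0.0000 0.0000 -1.0000
    outer loop
      vertex 13.0 0.0 0.0
      vertex 3.8 3.8 0.0
      vertex 26.0 13.0 0.0
    endloop
  endfacet
  facet normal 0.0000 0.0000 -1.0000
    outer loop
      vertex 22.2 3.8 0.0
      vertex 13.0 0.0 0.0
      vertex 26.0 13.0 0.0
    endloop
  endfacet
  facet normal 0.8022 0.3314 0.4966
    outer loop
      vertex 26.0 13.0 0.0
      vertex 22.2 22.2 0.0
      vertex 13.0 13.0 21.0
    endloop
  endfacet
  facet normal 0.3314 0.8022 0.4966
    outer loop
      vertex 22.2 22.2 0.0
      vertex 13.0 26.0 0.0
      vertex 13.0 13.0 21.0
    endloop
  endfacet
  facet normal -0.3314 0.8022 0.4966
    outer loop
      vertex 13.0 26.0 0.0
      vertex 3.8 22.2 0.0
      vertex 13.0 13.0 21.0
    endloop
  endfacet
  facet normal -0.8022 0.3314 0.4966
    outer loop
      vertex 3.8 22.2 0.0
      vertex 0.0 13.0 0.0
      vertex 13.0 13.0 21.0
    endloop
  endfacet
  facet normal -0.8022 -0.3314 0.4966
    outer loop
      vertex 0.0 13.0 0.0
      vertex 3.8 3.8 0.0
      vertex 13.0 13.0 21.0
    endloop
  endfacet
  facet normal -0.3314 -0.8022 0.4966
    outer loop
      vertex 3.8 3.8 0.0
      vertex 13.0 0.0 0.0
      vertex 13.0 13.0 21.0
    endloop
  endfacet
  facet normal 0.3314 -0.8022 0.4966
    outer loop
      vertex 13.0 0.0 0.0
      vertex 22.2 3.8 0.0
      vertex 13.0 13.0 21.0
    endloop
  endfacet
  facet normal 0.8022 -0.3314 0.4966
    outer loop
      vertex 22.2 3.8 0.0
      vertex 26.0 13.0 0.0
      vertex 13.0 13.0 21.0
    endloop
  endfacet
endsolid part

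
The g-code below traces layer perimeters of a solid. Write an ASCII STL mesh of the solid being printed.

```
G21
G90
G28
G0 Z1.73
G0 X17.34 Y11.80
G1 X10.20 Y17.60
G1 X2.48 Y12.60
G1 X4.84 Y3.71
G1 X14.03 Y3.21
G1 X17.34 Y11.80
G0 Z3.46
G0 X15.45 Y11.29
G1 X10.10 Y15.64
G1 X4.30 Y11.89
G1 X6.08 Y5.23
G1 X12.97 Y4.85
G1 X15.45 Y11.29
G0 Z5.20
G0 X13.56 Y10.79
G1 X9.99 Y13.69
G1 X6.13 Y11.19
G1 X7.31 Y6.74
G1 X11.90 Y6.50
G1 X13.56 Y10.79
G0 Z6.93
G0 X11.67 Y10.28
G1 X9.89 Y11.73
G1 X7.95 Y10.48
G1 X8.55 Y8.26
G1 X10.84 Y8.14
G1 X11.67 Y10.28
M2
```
solid part
  facet normal 0.0000 0.0000 -1.0000
    outer loop
      vertex 0.65 13.30 0.00
      vertex 10.31 19.55 0.00
      vertex 19.23 12.30 0.00
    endloop
  endfacet
  facet normal 0.0000 0.0000 -1.0000
    outer loop
      vertex 3.61 2.19 0.00
      vertex 0.65 13.30 0.00
      vertex 19.23 12.30 0.00
    endloop
  endfacet
  facet normal 0.0000 0.0000 -1.0000
    outer loop
      vertex 15.09 1.57 0.00
      vertex 3.61 2.19 0.00
      vertex 19.23 12.30 0.00
    endloop
  endfacet
  facet normal 0.4655 0.5728 0.6747
    outer loop
      vertex 19.23 12.30 0.00
      vertex 10.31 19.55 0.00
      vertex 9.78 9.78 8.66
    endloop
  endfacet
  facet normal -0.4010 0.6197 0.6746
    outer loop
      vertex 10.31 19.55 0.00
      vertex 0.65 13.30 0.00
      vertex 9.78 9.78 8.66
    endloop
  endfacet
  facet normal -0.7132 -0.1900 0.6747
    outer loop
      vertex 0.65 13.30 0.00
      vertex 3.61 2.19 0.00
      vertex 9.78 9.78 8.66
    endloop
  endfacet
  facet normal -0.0398 -0.7372 0.6745
    outer loop
      vertex 3.61 2.19 0.00
      vertex 15.09 1.57 0.00
      vertex 9.78 9.78 8.66
    endloop
  endfacet
  facet normal 0.6889 -0.2658 0.6744
    outer loop
      vertex 15.09 1.57 0.00
      vertex 19.23 12.30 0.00
      vertex 9.78 9.78 8.66
    endloop
  endfacet
endsolid part

The G0 Z moves step by Δz≈1.73 mm. The G1 loops shrink linearly with z, so the solid tapers from its base footprint up to z≈8.66. Closing with a flat bottom cap and the tapered top and triangulating gives 8 facets — a regular 5-sided pyramid, base circumscribed radius ≈ 9.78 mm, apex at z ≈ 8.66 mm.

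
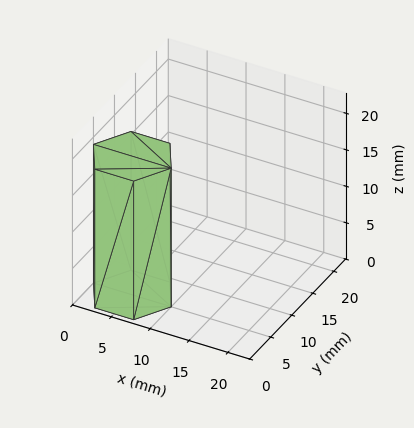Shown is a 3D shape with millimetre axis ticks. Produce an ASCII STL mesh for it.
Reading the render: the shape is a regular 6-sided prism (a cylinder approximated with 6 flat sides), circumscribed radius ≈ 5 mm, height ≈ 19 mm (dimensions read to the nearest mm from the axis ticks). For the STL, each face is triangulated and given an outward normal.

solid part
  facet normal 0.0000 0.0000 -1.0000
    outer loop
      vertex 2.5 9.3 0.0
      vertex 7.5 9.3 0.0
      vertex 10.0 5.0 0.0
    endloop
  endfacet
  facet normal 0.0000 0.0000 -1.0000
    outer loop
      vertex 0.0 5.0 0.0
      vertex 2.5 9.3 0.0
      vertex 10.0 5.0 0.0
    endloop
  endfacet
  facet normal 0.0000 0.0000 -1.0000
    outer loop
      vertex 2.5 0.7 0.0
      vertex 0.0 5.0 0.0
      vertex 10.0 5.0 0.0
    endloop
  endfacet
  facet normal 0.0000 0.0000 -1.0000
    outer loop
      vertex 7.5 0.7 0.0
      vertex 2.5 0.7 0.0
      vertex 10.0 5.0 0.0
    endloop
  endfacet
  facet normal 0.0000 0.0000 1.0000
    outer loop
      vertex 10.0 5.0 19.0
      vertex 7.5 9.3 19.0
      vertex 2.5 9.3 19.0
    endloop
  endfacet
  facet normal 0.0000 0.0000 1.0000
    outer loop
      vertex 10.0 5.0 19.0
      vertex 2.5 9.3 19.0
      vertex 0.0 5.0 19.0
    endloop
  endfacet
  facet normal 0.0000 0.0000 1.0000
    outer loop
      vertex 10.0 5.0 19.0
      vertex 0.0 5.0 19.0
      vertex 2.5 0.7 19.0
    endloop
  endfacet
  facet normal 0.0000 0.0000 1.0000
    outer loop
      vertex 10.0 5.0 19.0
      vertex 2.5 0.7 19.0
      vertex 7.5 0.7 19.0
    endloop
  endfacet
  facet normal 0.8645 0.5026 0.0000
    outer loop
      vertex 10.0 5.0 0.0
      vertex 7.5 9.3 0.0
      vertex 7.5 9.3 19.0
    endloop
  endfacet
  facet normal 0.8645 0.5026 0.0000
    outer loop
      vertex 10.0 5.0 0.0
      vertex 7.5 9.3 19.0
      vertex 10.0 5.0 19.0
    endloop
  endfacet
  facet normal 0.0000 1.0000 0.0000
    outer loop
      vertex 7.5 9.3 0.0
      vertex 2.5 9.3 0.0
      vertex 2.5 9.3 19.0
    endloop
  endfacet
  facet normal 0.0000 1.0000 0.0000
    outer loop
      vertex 7.5 9.3 0.0
      vertex 2.5 9.3 19.0
      vertex 7.5 9.3 19.0
    endloop
  endfacet
  facet normal -0.8645 0.5026 0.0000
    outer loop
      vertex 2.5 9.3 0.0
      vertex 0.0 5.0 0.0
      vertex 0.0 5.0 19.0
    endloop
  endfacet
  facet normal -0.8645 0.5026 0.0000
    outer loop
      vertex 2.5 9.3 0.0
      vertex 0.0 5.0 19.0
      vertex 2.5 9.3 19.0
    endloop
  endfacet
  facet normal -0.8645 -0.5026 0.0000
    outer loop
      vertex 0.0 5.0 0.0
      vertex 2.5 0.7 0.0
      vertex 2.5 0.7 19.0
    endloop
  endfacet
  facet normal -0.8645 -0.5026 0.0000
    outer loop
      vertex 0.0 5.0 0.0
      vertex 2.5 0.7 19.0
      vertex 0.0 5.0 19.0
    endloop
  endfacet
  facet normal 0.0000 -1.0000 0.0000
    outer loop
      vertex 2.5 0.7 0.0
      vertex 7.5 0.7 0.0
      vertex 7.5 0.7 19.0
    endloop
  endfacet
  facet normal 0.0000 -1.0000 0.0000
    outer loop
      vertex 2.5 0.7 0.0
      vertex 7.5 0.7 19.0
      vertex 2.5 0.7 19.0
    endloop
  endfacet
  facet normal 0.8645 -0.5026 0.0000
    outer loop
      vertex 7.5 0.7 0.0
      vertex 10.0 5.0 0.0
      vertex 10.0 5.0 19.0
    endloop
  endfacet
  facet normal 0.8645 -0.5026 0.0000
    outer loop
      vertex 7.5 0.7 0.0
      vertex 10.0 5.0 19.0
      vertex 7.5 0.7 19.0
    endloop
  endfacet
endsolid part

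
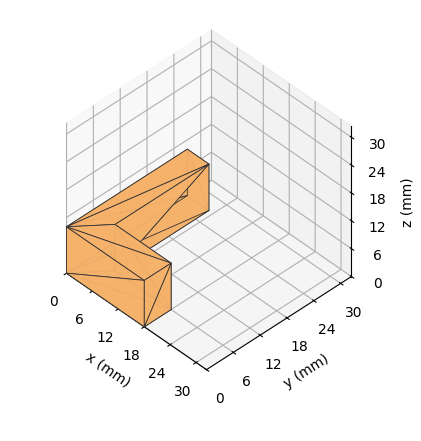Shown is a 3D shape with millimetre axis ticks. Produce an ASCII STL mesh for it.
Reading the render: the shape is an L-shaped prism: outer 18 × 27 mm, arm thicknesses ≈ 6 mm (horizontal) and 5 mm (vertical), extruded 10 mm in z (dimensions read to the nearest mm from the axis ticks). For the STL, each face is triangulated and given an outward normal.

solid part
  facet normal 0.0000 0.0000 -1.0000
    outer loop
      vertex 18.00 6.00 0.00
      vertex 18.00 0.00 0.00
      vertex 0.00 0.00 0.00
    endloop
  endfacet
  facet normal 0.0000 0.0000 -1.0000
    outer loop
      vertex 5.00 6.00 0.00
      vertex 18.00 6.00 0.00
      vertex 0.00 0.00 0.00
    endloop
  endfacet
  facet normal 0.0000 0.0000 -1.0000
    outer loop
      vertex 5.00 27.00 0.00
      vertex 5.00 6.00 0.00
      vertex 0.00 0.00 0.00
    endloop
  endfacet
  facet normal 0.0000 0.0000 -1.0000
    outer loop
      vertex 0.00 27.00 0.00
      vertex 5.00 27.00 0.00
      vertex 0.00 0.00 0.00
    endloop
  endfacet
  facet normal 0.0000 0.0000 1.0000
    outer loop
      vertex 0.00 0.00 10.00
      vertex 18.00 0.00 10.00
      vertex 18.00 6.00 10.00
    endloop
  endfacet
  facet normal 0.0000 0.0000 1.0000
    outer loop
      vertex 0.00 0.00 10.00
      vertex 18.00 6.00 10.00
      vertex 5.00 6.00 10.00
    endloop
  endfacet
  facet normal 0.0000 0.0000 1.0000
    outer loop
      vertex 0.00 0.00 10.00
      vertex 5.00 6.00 10.00
      vertex 5.00 27.00 10.00
    endloop
  endfacet
  facet normal 0.0000 0.0000 1.0000
    outer loop
      vertex 0.00 0.00 10.00
      vertex 5.00 27.00 10.00
      vertex 0.00 27.00 10.00
    endloop
  endfacet
  facet normal 0.0000 -1.0000 0.0000
    outer loop
      vertex 0.00 0.00 0.00
      vertex 18.00 0.00 0.00
      vertex 18.00 0.00 10.00
    endloop
  endfacet
  facet normal 0.0000 -1.0000 0.0000
    outer loop
      vertex 0.00 0.00 0.00
      vertex 18.00 0.00 10.00
      vertex 0.00 0.00 10.00
    endloop
  endfacet
  facet normal 1.0000 0.0000 0.0000
    outer loop
      vertex 18.00 0.00 0.00
      vertex 18.00 6.00 0.00
      vertex 18.00 6.00 10.00
    endloop
  endfacet
  facet normal 1.0000 0.0000 0.0000
    outer loop
      vertex 18.00 0.00 0.00
      vertex 18.00 6.00 10.00
      vertex 18.00 0.00 10.00
    endloop
  endfacet
  facet normal 0.0000 1.0000 0.0000
    outer loop
      vertex 18.00 6.00 0.00
      vertex 5.00 6.00 0.00
      vertex 5.00 6.00 10.00
    endloop
  endfacet
  facet normal 0.0000 1.0000 0.0000
    outer loop
      vertex 18.00 6.00 0.00
      vertex 5.00 6.00 10.00
      vertex 18.00 6.00 10.00
    endloop
  endfacet
  facet normal 1.0000 0.0000 0.0000
    outer loop
      vertex 5.00 6.00 0.00
      vertex 5.00 27.00 0.00
      vertex 5.00 27.00 10.00
    endloop
  endfacet
  facet normal 1.0000 0.0000 0.0000
    outer loop
      vertex 5.00 6.00 0.00
      vertex 5.00 27.00 10.00
      vertex 5.00 6.00 10.00
    endloop
  endfacet
  facet normal 0.0000 1.0000 0.0000
    outer loop
      vertex 5.00 27.00 0.00
      vertex 0.00 27.00 0.00
      vertex 0.00 27.00 10.00
    endloop
  endfacet
  facet normal 0.0000 1.0000 0.0000
    outer loop
      vertex 5.00 27.00 0.00
      vertex 0.00 27.00 10.00
      vertex 5.00 27.00 10.00
    endloop
  endfacet
  facet normal -1.0000 0.0000 0.0000
    outer loop
      vertex 0.00 27.00 0.00
      vertex 0.00 0.00 0.00
      vertex 0.00 0.00 10.00
    endloop
  endfacet
  facet normal -1.0000 0.0000 0.0000
    outer loop
      vertex 0.00 27.00 0.00
      vertex 0.00 0.00 10.00
      vertex 0.00 27.00 10.00
    endloop
  endfacet
endsolid part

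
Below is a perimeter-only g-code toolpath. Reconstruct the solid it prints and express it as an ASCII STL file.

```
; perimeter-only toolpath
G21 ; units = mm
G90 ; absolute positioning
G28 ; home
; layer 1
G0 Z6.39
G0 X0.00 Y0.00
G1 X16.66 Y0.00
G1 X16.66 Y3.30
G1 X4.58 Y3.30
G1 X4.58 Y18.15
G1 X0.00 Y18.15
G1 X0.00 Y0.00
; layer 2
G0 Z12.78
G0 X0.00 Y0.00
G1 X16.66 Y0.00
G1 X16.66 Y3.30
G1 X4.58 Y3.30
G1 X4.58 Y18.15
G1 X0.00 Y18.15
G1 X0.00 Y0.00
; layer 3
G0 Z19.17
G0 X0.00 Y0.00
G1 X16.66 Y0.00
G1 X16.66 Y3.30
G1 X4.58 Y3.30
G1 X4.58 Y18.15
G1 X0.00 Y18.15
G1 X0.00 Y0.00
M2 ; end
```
solid part
  facet normal 0.0000 0.0000 -1.0000
    outer loop
      vertex 16.66 3.30 0.00
      vertex 16.66 0.00 0.00
      vertex 0.00 0.00 0.00
    endloop
  endfacet
  facet normal 0.0000 0.0000 -1.0000
    outer loop
      vertex 4.58 3.30 0.00
      vertex 16.66 3.30 0.00
      vertex 0.00 0.00 0.00
    endloop
  endfacet
  facet normal 0.0000 0.0000 -1.0000
    outer loop
      vertex 4.58 18.15 0.00
      vertex 4.58 3.30 0.00
      vertex 0.00 0.00 0.00
    endloop
  endfacet
  facet normal 0.0000 0.0000 -1.0000
    outer loop
      vertex 0.00 18.15 0.00
      vertex 4.58 18.15 0.00
      vertex 0.00 0.00 0.00
    endloop
  endfacet
  facet normal 0.0000 0.0000 1.0000
    outer loop
      vertex 0.00 0.00 19.17
      vertex 16.66 0.00 19.17
      vertex 16.66 3.30 19.17
    endloop
  endfacet
  facet normal 0.0000 0.0000 1.0000
    outer loop
      vertex 0.00 0.00 19.17
      vertex 16.66 3.30 19.17
      vertex 4.58 3.30 19.17
    endloop
  endfacet
  facet normal 0.0000 0.0000 1.0000
    outer loop
      vertex 0.00 0.00 19.17
      vertex 4.58 3.30 19.17
      vertex 4.58 18.15 19.17
    endloop
  endfacet
  facet normal 0.0000 0.0000 1.0000
    outer loop
      vertex 0.00 0.00 19.17
      vertex 4.58 18.15 19.17
      vertex 0.00 18.15 19.17
    endloop
  endfacet
  facet normal 0.0000 -1.0000 0.0000
    outer loop
      vertex 0.00 0.00 0.00
      vertex 16.66 0.00 0.00
      vertex 16.66 0.00 19.17
    endloop
  endfacet
  facet normal 0.0000 -1.0000 0.0000
    outer loop
      vertex 0.00 0.00 0.00
      vertex 16.66 0.00 19.17
      vertex 0.00 0.00 19.17
    endloop
  endfacet
  facet normal 1.0000 0.0000 0.0000
    outer loop
      vertex 16.66 0.00 0.00
      vertex 16.66 3.30 0.00
      vertex 16.66 3.30 19.17
    endloop
  endfacet
  facet normal 1.0000 0.0000 0.0000
    outer loop
      vertex 16.66 0.00 0.00
      vertex 16.66 3.30 19.17
      vertex 16.66 0.00 19.17
    endloop
  endfacet
  facet normal 0.0000 1.0000 0.0000
    outer loop
      vertex 16.66 3.30 0.00
      vertex 4.58 3.30 0.00
      vertex 4.58 3.30 19.17
    endloop
  endfacet
  facet normal 0.0000 1.0000 0.0000
    outer loop
      vertex 16.66 3.30 0.00
      vertex 4.58 3.30 19.17
      vertex 16.66 3.30 19.17
    endloop
  endfacet
  facet normal 1.0000 0.0000 0.0000
    outer loop
      vertex 4.58 3.30 0.00
      vertex 4.58 18.15 0.00
      vertex 4.58 18.15 19.17
    endloop
  endfacet
  facet normal 1.0000 0.0000 0.0000
    outer loop
      vertex 4.58 3.30 0.00
      vertex 4.58 18.15 19.17
      vertex 4.58 3.30 19.17
    endloop
  endfacet
  facet normal 0.0000 1.0000 0.0000
    outer loop
      vertex 4.58 18.15 0.00
      vertex 0.00 18.15 0.00
      vertex 0.00 18.15 19.17
    endloop
  endfacet
  facet normal 0.0000 1.0000 0.0000
    outer loop
      vertex 4.58 18.15 0.00
      vertex 0.00 18.15 19.17
      vertex 4.58 18.15 19.17
    endloop
  endfacet
  facet normal -1.0000 0.0000 0.0000
    outer loop
      vertex 0.00 18.15 0.00
      vertex 0.00 0.00 0.00
      vertex 0.00 0.00 19.17
    endloop
  endfacet
  facet normal -1.0000 0.0000 0.0000
    outer loop
      vertex 0.00 18.15 0.00
      vertex 0.00 0.00 19.17
      vertex 0.00 18.15 19.17
    endloop
  endfacet
endsolid part

The G0 Z moves step by Δz≈6.39 mm. Every layer's G1 loop is the same polygon, so the solid is a straight extrusion of it from z=0 to z≈19.2. Closing with flat bottom and top caps and triangulating gives 20 facets — an L-shaped prism: outer 16.7 × 18.1 mm, arm thicknesses ≈ 3.3 mm (horizontal) and 4.58 mm (vertical), extruded 19.2 mm in z.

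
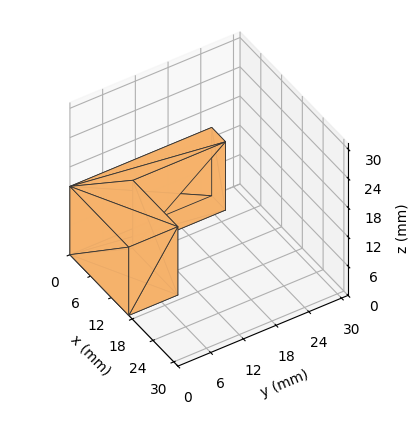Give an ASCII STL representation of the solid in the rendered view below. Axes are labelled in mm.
Reading the render: the shape is an L-shaped prism: outer 17 × 26 mm, arm thicknesses ≈ 9 mm (horizontal) and 4 mm (vertical), extruded 14 mm in z (dimensions read to the nearest mm from the axis ticks). For the STL, each face is triangulated and given an outward normal.

solid part
  facet normal 0.0000 0.0000 -1.0000
    outer loop
      vertex 17.000 9.000 0.000
      vertex 17.000 0.000 0.000
      vertex 0.000 0.000 0.000
    endloop
  endfacet
  facet normal 0.0000 0.0000 -1.0000
    outer loop
      vertex 4.000 9.000 0.000
      vertex 17.000 9.000 0.000
      vertex 0.000 0.000 0.000
    endloop
  endfacet
  facet normal 0.0000 0.0000 -1.0000
    outer loop
      vertex 4.000 26.000 0.000
      vertex 4.000 9.000 0.000
      vertex 0.000 0.000 0.000
    endloop
  endfacet
  facet normal 0.0000 0.0000 -1.0000
    outer loop
      vertex 0.000 26.000 0.000
      vertex 4.000 26.000 0.000
      vertex 0.000 0.000 0.000
    endloop
  endfacet
  facet normal 0.0000 0.0000 1.0000
    outer loop
      vertex 0.000 0.000 14.000
      vertex 17.000 0.000 14.000
      vertex 17.000 9.000 14.000
    endloop
  endfacet
  facet normal 0.0000 0.0000 1.0000
    outer loop
      vertex 0.000 0.000 14.000
      vertex 17.000 9.000 14.000
      vertex 4.000 9.000 14.000
    endloop
  endfacet
  facet normal 0.0000 0.0000 1.0000
    outer loop
      vertex 0.000 0.000 14.000
      vertex 4.000 9.000 14.000
      vertex 4.000 26.000 14.000
    endloop
  endfacet
  facet normal 0.0000 0.0000 1.0000
    outer loop
      vertex 0.000 0.000 14.000
      vertex 4.000 26.000 14.000
      vertex 0.000 26.000 14.000
    endloop
  endfacet
  facet normal 0.0000 -1.0000 0.0000
    outer loop
      vertex 0.000 0.000 0.000
      vertex 17.000 0.000 0.000
      vertex 17.000 0.000 14.000
    endloop
  endfacet
  facet normal 0.0000 -1.0000 0.0000
    outer loop
      vertex 0.000 0.000 0.000
      vertex 17.000 0.000 14.000
      vertex 0.000 0.000 14.000
    endloop
  endfacet
  facet normal 1.0000 0.0000 0.0000
    outer loop
      vertex 17.000 0.000 0.000
      vertex 17.000 9.000 0.000
      vertex 17.000 9.000 14.000
    endloop
  endfacet
  facet normal 1.0000 0.0000 0.0000
    outer loop
      vertex 17.000 0.000 0.000
      vertex 17.000 9.000 14.000
      vertex 17.000 0.000 14.000
    endloop
  endfacet
  facet normal 0.0000 1.0000 0.0000
    outer loop
      vertex 17.000 9.000 0.000
      vertex 4.000 9.000 0.000
      vertex 4.000 9.000 14.000
    endloop
  endfacet
  facet normal 0.0000 1.0000 0.0000
    outer loop
      vertex 17.000 9.000 0.000
      vertex 4.000 9.000 14.000
      vertex 17.000 9.000 14.000
    endloop
  endfacet
  facet normal 1.0000 0.0000 0.0000
    outer loop
      vertex 4.000 9.000 0.000
      vertex 4.000 26.000 0.000
      vertex 4.000 26.000 14.000
    endloop
  endfacet
  facet normal 1.0000 0.0000 0.0000
    outer loop
      vertex 4.000 9.000 0.000
      vertex 4.000 26.000 14.000
      vertex 4.000 9.000 14.000
    endloop
  endfacet
  facet normal 0.0000 1.0000 0.0000
    outer loop
      vertex 4.000 26.000 0.000
      vertex 0.000 26.000 0.000
      vertex 0.000 26.000 14.000
    endloop
  endfacet
  facet normal 0.0000 1.0000 0.0000
    outer loop
      vertex 4.000 26.000 0.000
      vertex 0.000 26.000 14.000
      vertex 4.000 26.000 14.000
    endloop
  endfacet
  facet normal -1.0000 0.0000 0.0000
    outer loop
      vertex 0.000 26.000 0.000
      vertex 0.000 0.000 0.000
      vertex 0.000 0.000 14.000
    endloop
  endfacet
  facet normal -1.0000 0.0000 0.0000
    outer loop
      vertex 0.000 26.000 0.000
      vertex 0.000 0.000 14.000
      vertex 0.000 26.000 14.000
    endloop
  endfacet
endsolid part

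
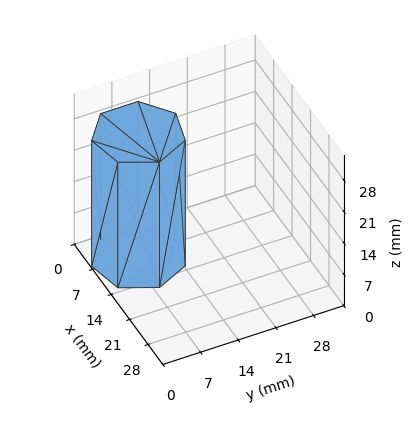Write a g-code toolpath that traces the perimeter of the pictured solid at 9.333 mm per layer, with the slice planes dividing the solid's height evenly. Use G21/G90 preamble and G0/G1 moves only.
Reading the render: the shape is a regular 7-sided prism (a cylinder approximated with 7 flat sides), circumscribed radius ≈ 8 mm, height ≈ 28 mm (dimensions read to the nearest mm from the axis ticks). For the g-code, the solid's height is divided into equal slices at the stated Δz and each level perimeter traced with G1 moves after a G0 lift.

; perimeter-only toolpath
G21 ; units = mm
G90 ; absolute positioning
G28 ; home
; layer 1
G0 Z9.333
G0 X16.000 Y8.000
G1 X12.988 Y14.255
G1 X6.220 Y15.799
G1 X0.792 Y11.471
G1 X0.792 Y4.529
G1 X6.220 Y0.201
G1 X12.988 Y1.745
G1 X16.000 Y8.000
; layer 2
G0 Z18.667
G0 X16.000 Y8.000
G1 X12.988 Y14.255
G1 X6.220 Y15.799
G1 X0.792 Y11.471
G1 X0.792 Y4.529
G1 X6.220 Y0.201
G1 X12.988 Y1.745
G1 X16.000 Y8.000
; layer 3
G0 Z28.000
G0 X16.000 Y8.000
G1 X12.988 Y14.255
G1 X6.220 Y15.799
G1 X0.792 Y11.471
G1 X0.792 Y4.529
G1 X6.220 Y0.201
G1 X12.988 Y1.745
G1 X16.000 Y8.000
M2 ; end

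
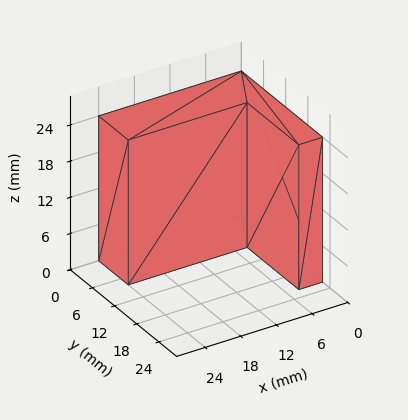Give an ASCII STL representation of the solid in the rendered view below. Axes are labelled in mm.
Reading the render: the shape is an L-shaped prism: outer 24 × 22 mm, arm thicknesses ≈ 8 mm (horizontal) and 4 mm (vertical), extruded 24 mm in z (dimensions read to the nearest mm from the axis ticks). For the STL, each face is triangulated and given an outward normal.

solid part
  facet normal 0.0000 0.0000 -1.0000
    outer loop
      vertex 24.00 8.00 0.00
      vertex 24.00 0.00 0.00
      vertex 0.00 0.00 0.00
    endloop
  endfacet
  facet normal 0.0000 0.0000 -1.0000
    outer loop
      vertex 4.00 8.00 0.00
      vertex 24.00 8.00 0.00
      vertex 0.00 0.00 0.00
    endloop
  endfacet
  facet normal 0.0000 0.0000 -1.0000
    outer loop
      vertex 4.00 22.00 0.00
      vertex 4.00 8.00 0.00
      vertex 0.00 0.00 0.00
    endloop
  endfacet
  facet normal 0.0000 0.0000 -1.0000
    outer loop
      vertex 0.00 22.00 0.00
      vertex 4.00 22.00 0.00
      vertex 0.00 0.00 0.00
    endloop
  endfacet
  facet normal 0.0000 0.0000 1.0000
    outer loop
      vertex 0.00 0.00 24.00
      vertex 24.00 0.00 24.00
      vertex 24.00 8.00 24.00
    endloop
  endfacet
  facet normal 0.0000 0.0000 1.0000
    outer loop
      vertex 0.00 0.00 24.00
      vertex 24.00 8.00 24.00
      vertex 4.00 8.00 24.00
    endloop
  endfacet
  facet normal 0.0000 0.0000 1.0000
    outer loop
      vertex 0.00 0.00 24.00
      vertex 4.00 8.00 24.00
      vertex 4.00 22.00 24.00
    endloop
  endfacet
  facet normal 0.0000 0.0000 1.0000
    outer loop
      vertex 0.00 0.00 24.00
      vertex 4.00 22.00 24.00
      vertex 0.00 22.00 24.00
    endloop
  endfacet
  facet normal 0.0000 -1.0000 0.0000
    outer loop
      vertex 0.00 0.00 0.00
      vertex 24.00 0.00 0.00
      vertex 24.00 0.00 24.00
    endloop
  endfacet
  facet normal 0.0000 -1.0000 0.0000
    outer loop
      vertex 0.00 0.00 0.00
      vertex 24.00 0.00 24.00
      vertex 0.00 0.00 24.00
    endloop
  endfacet
  facet normal 1.0000 0.0000 0.0000
    outer loop
      vertex 24.00 0.00 0.00
      vertex 24.00 8.00 0.00
      vertex 24.00 8.00 24.00
    endloop
  endfacet
  facet normal 1.0000 0.0000 0.0000
    outer loop
      vertex 24.00 0.00 0.00
      vertex 24.00 8.00 24.00
      vertex 24.00 0.00 24.00
    endloop
  endfacet
  facet normal 0.0000 1.0000 0.0000
    outer loop
      vertex 24.00 8.00 0.00
      vertex 4.00 8.00 0.00
      vertex 4.00 8.00 24.00
    endloop
  endfacet
  facet normal 0.0000 1.0000 0.0000
    outer loop
      vertex 24.00 8.00 0.00
      vertex 4.00 8.00 24.00
      vertex 24.00 8.00 24.00
    endloop
  endfacet
  facet normal 1.0000 0.0000 0.0000
    outer loop
      vertex 4.00 8.00 0.00
      vertex 4.00 22.00 0.00
      vertex 4.00 22.00 24.00
    endloop
  endfacet
  facet normal 1.0000 0.0000 0.0000
    outer loop
      vertex 4.00 8.00 0.00
      vertex 4.00 22.00 24.00
      vertex 4.00 8.00 24.00
    endloop
  endfacet
  facet normal 0.0000 1.0000 0.0000
    outer loop
      vertex 4.00 22.00 0.00
      vertex 0.00 22.00 0.00
      vertex 0.00 22.00 24.00
    endloop
  endfacet
  facet normal 0.0000 1.0000 0.0000
    outer loop
      vertex 4.00 22.00 0.00
      vertex 0.00 22.00 24.00
      vertex 4.00 22.00 24.00
    endloop
  endfacet
  facet normal -1.0000 0.0000 0.0000
    outer loop
      vertex 0.00 22.00 0.00
      vertex 0.00 0.00 0.00
      vertex 0.00 0.00 24.00
    endloop
  endfacet
  facet normal -1.0000 0.0000 0.0000
    outer loop
      vertex 0.00 22.00 0.00
      vertex 0.00 0.00 24.00
      vertex 0.00 22.00 24.00
    endloop
  endfacet
endsolid part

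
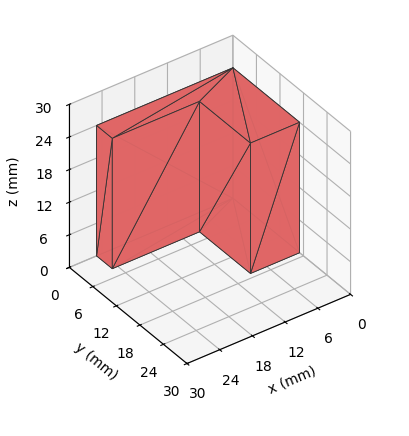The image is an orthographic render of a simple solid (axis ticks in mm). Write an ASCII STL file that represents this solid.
Reading the render: the shape is an L-shaped prism: outer 25 × 17 mm, arm thicknesses ≈ 4 mm (horizontal) and 9 mm (vertical), extruded 24 mm in z (dimensions read to the nearest mm from the axis ticks). For the STL, each face is triangulated and given an outward normal.

solid part
  facet normal 0.0000 0.0000 -1.0000
    outer loop
      vertex 25.00 4.00 0.00
      vertex 25.00 0.00 0.00
      vertex 0.00 0.00 0.00
    endloop
  endfacet
  facet normal 0.0000 0.0000 -1.0000
    outer loop
      vertex 9.00 4.00 0.00
      vertex 25.00 4.00 0.00
      vertex 0.00 0.00 0.00
    endloop
  endfacet
  facet normal 0.0000 0.0000 -1.0000
    outer loop
      vertex 9.00 17.00 0.00
      vertex 9.00 4.00 0.00
      vertex 0.00 0.00 0.00
    endloop
  endfacet
  facet normal 0.0000 0.0000 -1.0000
    outer loop
      vertex 0.00 17.00 0.00
      vertex 9.00 17.00 0.00
      vertex 0.00 0.00 0.00
    endloop
  endfacet
  facet normal 0.0000 0.0000 1.0000
    outer loop
      vertex 0.00 0.00 24.00
      vertex 25.00 0.00 24.00
      vertex 25.00 4.00 24.00
    endloop
  endfacet
  facet normal 0.0000 0.0000 1.0000
    outer loop
      vertex 0.00 0.00 24.00
      vertex 25.00 4.00 24.00
      vertex 9.00 4.00 24.00
    endloop
  endfacet
  facet normal 0.0000 0.0000 1.0000
    outer loop
      vertex 0.00 0.00 24.00
      vertex 9.00 4.00 24.00
      vertex 9.00 17.00 24.00
    endloop
  endfacet
  facet normal 0.0000 0.0000 1.0000
    outer loop
      vertex 0.00 0.00 24.00
      vertex 9.00 17.00 24.00
      vertex 0.00 17.00 24.00
    endloop
  endfacet
  facet normal 0.0000 -1.0000 0.0000
    outer loop
      vertex 0.00 0.00 0.00
      vertex 25.00 0.00 0.00
      vertex 25.00 0.00 24.00
    endloop
  endfacet
  facet normal 0.0000 -1.0000 0.0000
    outer loop
      vertex 0.00 0.00 0.00
      vertex 25.00 0.00 24.00
      vertex 0.00 0.00 24.00
    endloop
  endfacet
  facet normal 1.0000 0.0000 0.0000
    outer loop
      vertex 25.00 0.00 0.00
      vertex 25.00 4.00 0.00
      vertex 25.00 4.00 24.00
    endloop
  endfacet
  facet normal 1.0000 0.0000 0.0000
    outer loop
      vertex 25.00 0.00 0.00
      vertex 25.00 4.00 24.00
      vertex 25.00 0.00 24.00
    endloop
  endfacet
  facet normal 0.0000 1.0000 0.0000
    outer loop
      vertex 25.00 4.00 0.00
      vertex 9.00 4.00 0.00
      vertex 9.00 4.00 24.00
    endloop
  endfacet
  facet normal 0.0000 1.0000 0.0000
    outer loop
      vertex 25.00 4.00 0.00
      vertex 9.00 4.00 24.00
      vertex 25.00 4.00 24.00
    endloop
  endfacet
  facet normal 1.0000 0.0000 0.0000
    outer loop
      vertex 9.00 4.00 0.00
      vertex 9.00 17.00 0.00
      vertex 9.00 17.00 24.00
    endloop
  endfacet
  facet normal 1.0000 0.0000 0.0000
    outer loop
      vertex 9.00 4.00 0.00
      vertex 9.00 17.00 24.00
      vertex 9.00 4.00 24.00
    endloop
  endfacet
  facet normal 0.0000 1.0000 0.0000
    outer loop
      vertex 9.00 17.00 0.00
      vertex 0.00 17.00 0.00
      vertex 0.00 17.00 24.00
    endloop
  endfacet
  facet normal 0.0000 1.0000 0.0000
    outer loop
      vertex 9.00 17.00 0.00
      vertex 0.00 17.00 24.00
      vertex 9.00 17.00 24.00
    endloop
  endfacet
  facet normal -1.0000 0.0000 0.0000
    outer loop
      vertex 0.00 17.00 0.00
      vertex 0.00 0.00 0.00
      vertex 0.00 0.00 24.00
    endloop
  endfacet
  facet normal -1.0000 0.0000 0.0000
    outer loop
      vertex 0.00 17.00 0.00
      vertex 0.00 0.00 24.00
      vertex 0.00 17.00 24.00
    endloop
  endfacet
endsolid part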